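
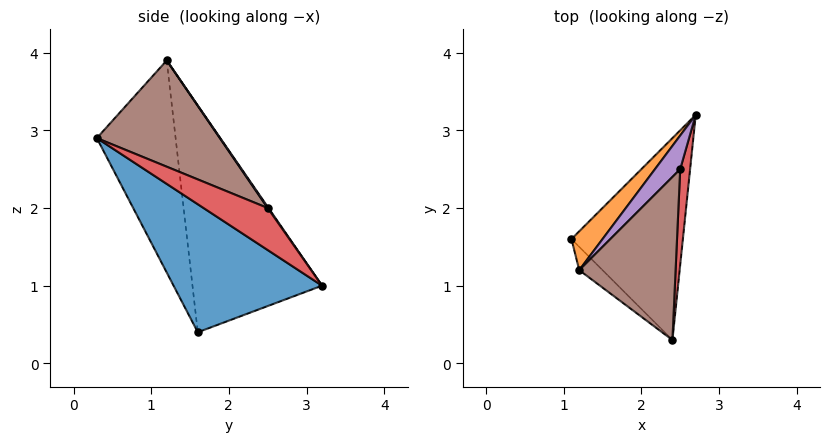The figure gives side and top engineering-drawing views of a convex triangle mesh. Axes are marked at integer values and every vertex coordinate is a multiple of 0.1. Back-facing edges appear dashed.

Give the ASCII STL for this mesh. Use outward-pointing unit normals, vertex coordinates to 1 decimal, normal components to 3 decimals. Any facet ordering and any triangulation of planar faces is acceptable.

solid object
 facet normal 0.672 -0.453 -0.585
  outer loop
   vertex 2.4 0.3 2.9
   vertex 1.1 1.6 0.4
   vertex 2.7 3.2 1.0
  endloop
 endfacet
 facet normal -0.722 0.685 0.099
  outer loop
   vertex 1.2 1.2 3.9
   vertex 2.7 3.2 1.0
   vertex 1.1 1.6 0.4
  endloop
 endfacet
 facet normal -0.635 -0.769 -0.070
  outer loop
   vertex 1.2 1.2 3.9
   vertex 1.1 1.6 0.4
   vertex 2.4 0.3 2.9
  endloop
 endfacet
 facet normal 0.972 0.050 0.229
  outer loop
   vertex 2.5 2.5 2.0
   vertex 2.4 0.3 2.9
   vertex 2.7 3.2 1.0
  endloop
 endfacet
 facet normal 0.027 0.816 0.577
  outer loop
   vertex 2.5 2.5 2.0
   vertex 2.7 3.2 1.0
   vertex 1.2 1.2 3.9
  endloop
 endfacet
 facet normal 0.720 0.234 0.653
  outer loop
   vertex 2.5 2.5 2.0
   vertex 1.2 1.2 3.9
   vertex 2.4 0.3 2.9
  endloop
 endfacet
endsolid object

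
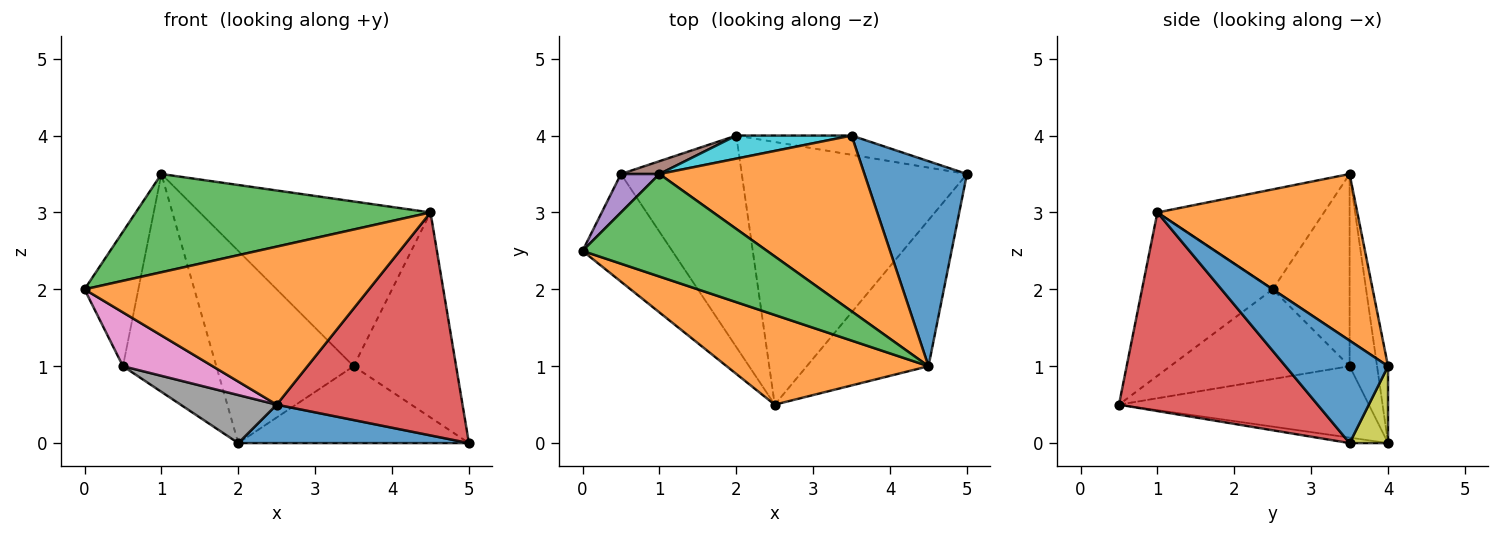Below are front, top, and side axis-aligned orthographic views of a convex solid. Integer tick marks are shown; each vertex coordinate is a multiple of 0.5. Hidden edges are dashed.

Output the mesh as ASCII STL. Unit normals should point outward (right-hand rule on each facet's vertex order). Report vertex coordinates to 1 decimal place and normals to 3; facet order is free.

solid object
 facet normal -0.024 -0.145 -0.989
  outer loop
   vertex 2.0 4.0 0.0
   vertex 5.0 3.5 0.0
   vertex 2.5 0.5 0.5
  endloop
 endfacet
 facet normal -0.371 -0.808 0.458
  outer loop
   vertex 4.5 1.0 3.0
   vertex 0.0 2.5 2.0
   vertex 2.5 0.5 0.5
  endloop
 endfacet
 facet normal -0.364 -0.644 0.672
  outer loop
   vertex 4.5 1.0 3.0
   vertex 1.0 3.5 3.5
   vertex 0.0 2.5 2.0
  endloop
 endfacet
 facet normal 0.667 -0.624 -0.409
  outer loop
   vertex 4.5 1.0 3.0
   vertex 2.5 0.5 0.5
   vertex 5.0 3.5 0.0
  endloop
 endfacet
 facet normal -0.808 0.566 0.162
  outer loop
   vertex 0.5 3.5 1.0
   vertex 0.0 2.5 2.0
   vertex 1.0 3.5 3.5
  endloop
 endfacet
 facet normal -0.282 0.958 0.056
  outer loop
   vertex 0.5 3.5 1.0
   vertex 1.0 3.5 3.5
   vertex 2.0 4.0 0.0
  endloop
 endfacet
 facet normal -0.667 -0.333 -0.667
  outer loop
   vertex 0.5 3.5 1.0
   vertex 2.5 0.5 0.5
   vertex 0.0 2.5 2.0
  endloop
 endfacet
 facet normal -0.499 -0.192 -0.845
  outer loop
   vertex 0.5 3.5 1.0
   vertex 2.0 4.0 0.0
   vertex 2.5 0.5 0.5
  endloop
 endfacet
 facet normal 0.160 0.958 -0.239
  outer loop
   vertex 3.5 4.0 1.0
   vertex 5.0 3.5 0.0
   vertex 2.0 4.0 0.0
  endloop
 endfacet
 facet normal -0.079 0.990 0.119
  outer loop
   vertex 3.5 4.0 1.0
   vertex 2.0 4.0 0.0
   vertex 1.0 3.5 3.5
  endloop
 endfacet
 facet normal 0.577 0.577 0.577
  outer loop
   vertex 3.5 4.0 1.0
   vertex 4.5 1.0 3.0
   vertex 5.0 3.5 0.0
  endloop
 endfacet
 facet normal 0.510 0.588 0.628
  outer loop
   vertex 3.5 4.0 1.0
   vertex 1.0 3.5 3.5
   vertex 4.5 1.0 3.0
  endloop
 endfacet
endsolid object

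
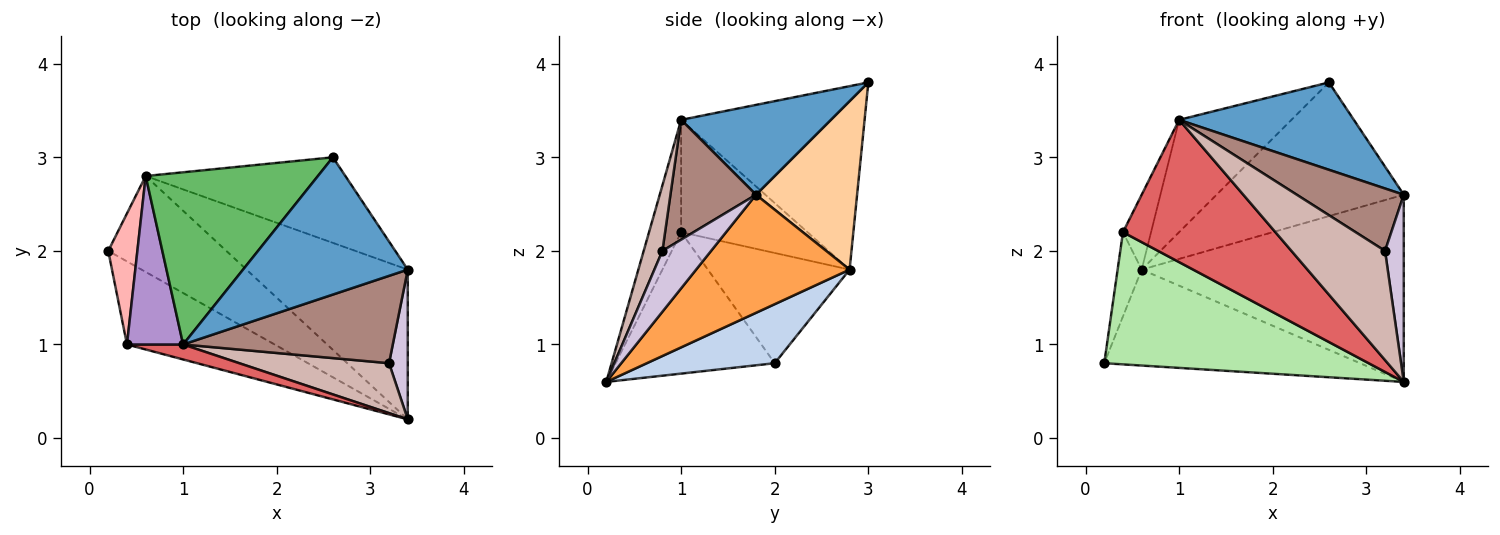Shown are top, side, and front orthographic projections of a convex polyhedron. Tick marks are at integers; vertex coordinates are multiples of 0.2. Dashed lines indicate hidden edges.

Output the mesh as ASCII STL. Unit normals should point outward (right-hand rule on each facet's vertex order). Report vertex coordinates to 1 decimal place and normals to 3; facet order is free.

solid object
 facet normal 0.418 -0.488 0.766
  outer loop
   vertex 1.0 1.0 3.4
   vertex 3.4 1.8 2.6
   vertex 2.6 3.0 3.8
  endloop
 endfacet
 facet normal 0.333 0.667 -0.667
  outer loop
   vertex 0.6 2.8 1.8
   vertex 3.4 0.2 0.6
   vertex 0.2 2.0 0.8
  endloop
 endfacet
 facet normal 0.416 0.710 -0.568
  outer loop
   vertex 0.6 2.8 1.8
   vertex 3.4 1.8 2.6
   vertex 3.4 0.2 0.6
  endloop
 endfacet
 facet normal 0.414 0.767 -0.491
  outer loop
   vertex 0.6 2.8 1.8
   vertex 2.6 3.0 3.8
   vertex 3.4 1.8 2.6
  endloop
 endfacet
 facet normal -0.666 0.408 0.625
  outer loop
   vertex 0.6 2.8 1.8
   vertex 1.0 1.0 3.4
   vertex 2.6 3.0 3.8
  endloop
 endfacet
 facet normal -0.454 -0.754 -0.474
  outer loop
   vertex 0.4 1.0 2.2
   vertex 0.2 2.0 0.8
   vertex 3.4 0.2 0.6
  endloop
 endfacet
 facet normal -0.205 -0.973 0.102
  outer loop
   vertex 0.4 1.0 2.2
   vertex 3.4 0.2 0.6
   vertex 1.0 1.0 3.4
  endloop
 endfacet
 facet normal -0.954 0.162 0.252
  outer loop
   vertex 0.4 1.0 2.2
   vertex 0.6 2.8 1.8
   vertex 0.2 2.0 0.8
  endloop
 endfacet
 facet normal -0.877 0.195 0.439
  outer loop
   vertex 0.4 1.0 2.2
   vertex 1.0 1.0 3.4
   vertex 0.6 2.8 1.8
  endloop
 endfacet
 facet normal 0.897 -0.345 0.276
  outer loop
   vertex 3.2 0.8 2.0
   vertex 3.4 0.2 0.6
   vertex 3.4 1.8 2.6
  endloop
 endfacet
 facet normal 0.422 -0.527 0.738
  outer loop
   vertex 3.2 0.8 2.0
   vertex 3.4 1.8 2.6
   vertex 1.0 1.0 3.4
  endloop
 endfacet
 facet normal 0.179 -0.895 0.409
  outer loop
   vertex 3.2 0.8 2.0
   vertex 1.0 1.0 3.4
   vertex 3.4 0.2 0.6
  endloop
 endfacet
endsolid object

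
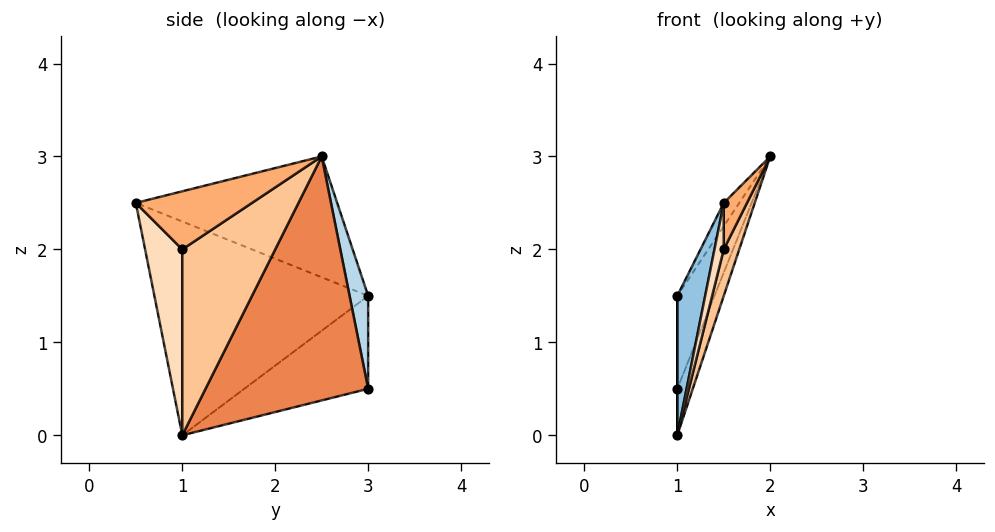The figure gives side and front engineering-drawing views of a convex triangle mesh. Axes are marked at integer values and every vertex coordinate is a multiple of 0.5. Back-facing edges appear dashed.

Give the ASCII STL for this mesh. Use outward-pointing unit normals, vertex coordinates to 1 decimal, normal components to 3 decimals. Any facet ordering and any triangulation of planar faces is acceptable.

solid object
 facet normal -0.821 0.063 0.568
  outer loop
   vertex 1.5 0.5 2.5
   vertex 2.0 2.5 3.0
   vertex 1.0 3.0 1.5
  endloop
 endfacet
 facet normal -0.977 -0.127 0.170
  outer loop
   vertex 1.0 1.0 0.0
   vertex 1.5 0.5 2.5
   vertex 1.0 3.0 1.5
  endloop
 endfacet
 facet normal 0.447 0.894 0.000
  outer loop
   vertex 1.0 3.0 0.5
   vertex 1.0 3.0 1.5
   vertex 2.0 2.5 3.0
  endloop
 endfacet
 facet normal -1.000 0.000 0.000
  outer loop
   vertex 1.0 3.0 0.5
   vertex 1.0 1.0 0.0
   vertex 1.0 3.0 1.5
  endloop
 endfacet
 facet normal 0.931 0.089 -0.355
  outer loop
   vertex 1.0 3.0 0.5
   vertex 2.0 2.5 3.0
   vertex 1.0 1.0 0.0
  endloop
 endfacet
 facet normal 0.962 -0.192 -0.192
  outer loop
   vertex 1.5 1.0 2.0
   vertex 2.0 2.5 3.0
   vertex 1.5 0.5 2.5
  endloop
 endfacet
 facet normal 0.958 -0.160 -0.239
  outer loop
   vertex 1.5 1.0 2.0
   vertex 1.0 1.0 0.0
   vertex 2.0 2.5 3.0
  endloop
 endfacet
 facet normal 0.943 -0.236 -0.236
  outer loop
   vertex 1.5 1.0 2.0
   vertex 1.5 0.5 2.5
   vertex 1.0 1.0 0.0
  endloop
 endfacet
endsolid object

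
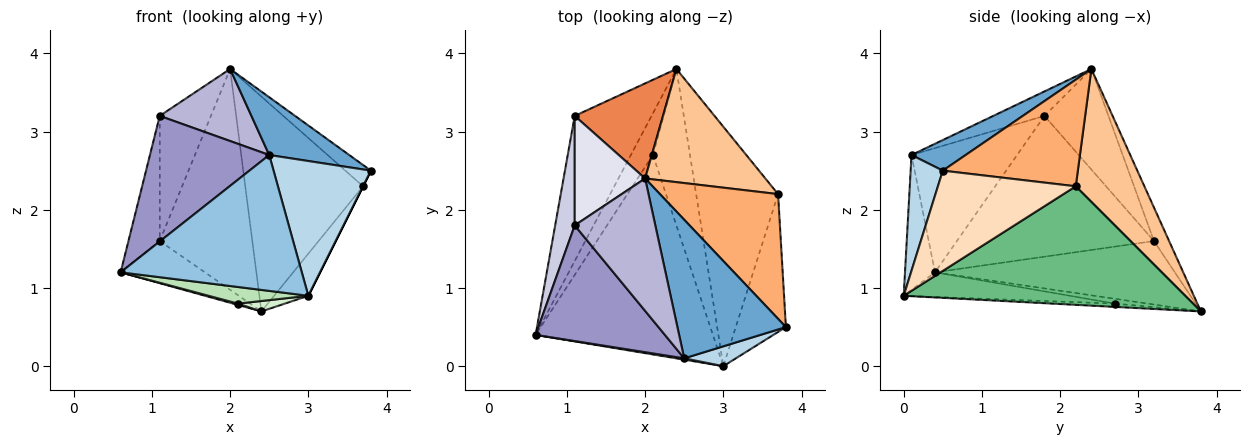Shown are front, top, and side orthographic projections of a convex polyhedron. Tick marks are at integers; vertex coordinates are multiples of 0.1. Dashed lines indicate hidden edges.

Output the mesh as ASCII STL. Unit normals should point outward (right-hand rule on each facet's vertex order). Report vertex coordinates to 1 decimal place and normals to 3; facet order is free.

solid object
 facet normal 0.252 -0.372 0.893
  outer loop
   vertex 2.5 0.1 2.7
   vertex 3.8 0.5 2.5
   vertex 2.0 2.4 3.8
  endloop
 endfacet
 facet normal -0.163 -0.987 0.009
  outer loop
   vertex 2.5 0.1 2.7
   vertex 0.6 0.4 1.2
   vertex 3.0 0.0 0.9
  endloop
 endfacet
 facet normal 0.311 -0.940 0.139
  outer loop
   vertex 2.5 0.1 2.7
   vertex 3.0 0.0 0.9
   vertex 3.8 0.5 2.5
  endloop
 endfacet
 facet normal -0.622 0.218 -0.752
  outer loop
   vertex 1.1 3.2 1.6
   vertex 2.4 3.8 0.7
   vertex 0.6 0.4 1.2
  endloop
 endfacet
 facet normal -0.148 0.908 0.391
  outer loop
   vertex 1.1 3.2 1.6
   vertex 2.0 2.4 3.8
   vertex 2.4 3.8 0.7
  endloop
 endfacet
 facet normal 0.665 0.126 0.737
  outer loop
   vertex 3.7 2.2 2.3
   vertex 2.0 2.4 3.8
   vertex 3.8 0.5 2.5
  endloop
 endfacet
 facet normal 0.458 0.786 0.414
  outer loop
   vertex 3.7 2.2 2.3
   vertex 2.4 3.8 0.7
   vertex 2.0 2.4 3.8
  endloop
 endfacet
 facet normal 0.894 0.000 -0.447
  outer loop
   vertex 3.7 2.2 2.3
   vertex 3.8 0.5 2.5
   vertex 3.0 0.0 0.9
  endloop
 endfacet
 facet normal 0.819 0.099 -0.566
  outer loop
   vertex 3.7 2.2 2.3
   vertex 3.0 0.0 0.9
   vertex 2.4 3.8 0.7
  endloop
 endfacet
 facet normal -0.214 -0.031 -0.976
  outer loop
   vertex 2.1 2.7 0.8
   vertex 0.6 0.4 1.2
   vertex 2.4 3.8 0.7
  endloop
 endfacet
 facet normal -0.137 -0.082 -0.987
  outer loop
   vertex 2.1 2.7 0.8
   vertex 3.0 0.0 0.9
   vertex 0.6 0.4 1.2
  endloop
 endfacet
 facet normal -0.088 -0.066 -0.994
  outer loop
   vertex 2.1 2.7 0.8
   vertex 2.4 3.8 0.7
   vertex 3.0 0.0 0.9
  endloop
 endfacet
 facet normal -0.546 -0.616 0.568
  outer loop
   vertex 1.1 1.8 3.2
   vertex 0.6 0.4 1.2
   vertex 2.5 0.1 2.7
  endloop
 endfacet
 facet normal -0.258 -0.462 0.849
  outer loop
   vertex 1.1 1.8 3.2
   vertex 2.5 0.1 2.7
   vertex 2.0 2.4 3.8
  endloop
 endfacet
 facet normal -0.978 0.155 0.136
  outer loop
   vertex 1.1 1.8 3.2
   vertex 1.1 3.2 1.6
   vertex 0.6 0.4 1.2
  endloop
 endfacet
 facet normal -0.685 0.548 0.480
  outer loop
   vertex 1.1 1.8 3.2
   vertex 2.0 2.4 3.8
   vertex 1.1 3.2 1.6
  endloop
 endfacet
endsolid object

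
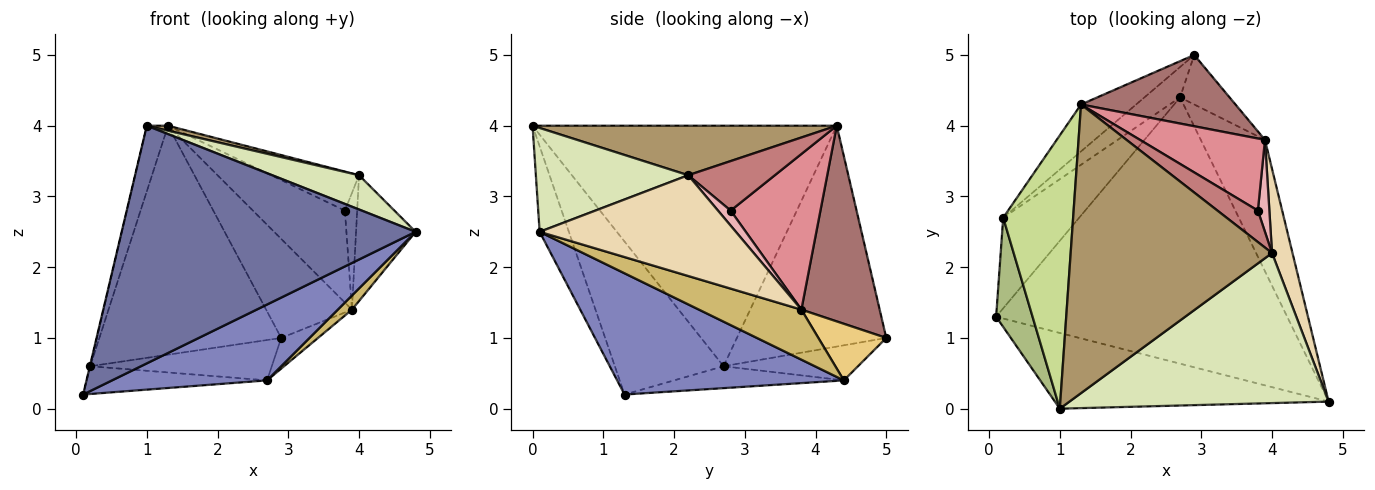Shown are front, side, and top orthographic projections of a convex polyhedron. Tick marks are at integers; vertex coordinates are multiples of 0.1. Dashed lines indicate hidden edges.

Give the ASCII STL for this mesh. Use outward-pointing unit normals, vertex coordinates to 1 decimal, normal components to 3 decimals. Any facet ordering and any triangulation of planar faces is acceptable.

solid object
 facet normal -0.094 -0.949 -0.302
  outer loop
   vertex 1.0 0.0 4.0
   vertex 0.1 1.3 0.2
   vertex 4.8 0.1 2.5
  endloop
 endfacet
 facet normal 0.372 -0.254 -0.893
  outer loop
   vertex 2.7 4.4 0.4
   vertex 4.8 0.1 2.5
   vertex 0.1 1.3 0.2
  endloop
 endfacet
 facet normal -0.627 0.763 -0.156
  outer loop
   vertex 0.2 2.7 0.6
   vertex 1.3 4.3 4.0
   vertex 2.9 5.0 1.0
  endloop
 endfacet
 facet normal -0.266 0.282 -0.922
  outer loop
   vertex 0.2 2.7 0.6
   vertex 2.7 4.4 0.4
   vertex 0.1 1.3 0.2
  endloop
 endfacet
 facet normal -0.509 0.688 -0.518
  outer loop
   vertex 0.2 2.7 0.6
   vertex 2.9 5.0 1.0
   vertex 2.7 4.4 0.4
  endloop
 endfacet
 facet normal -0.973 0.003 0.232
  outer loop
   vertex 0.2 2.7 0.6
   vertex 0.1 1.3 0.2
   vertex 1.0 0.0 4.0
  endloop
 endfacet
 facet normal -0.958 0.067 0.279
  outer loop
   vertex 0.2 2.7 0.6
   vertex 1.0 0.0 4.0
   vertex 1.3 4.3 4.0
  endloop
 endfacet
 facet normal 0.364 -0.207 0.908
  outer loop
   vertex 4.0 2.2 3.3
   vertex 1.0 0.0 4.0
   vertex 4.8 0.1 2.5
  endloop
 endfacet
 facet normal 0.239 -0.017 0.971
  outer loop
   vertex 4.0 2.2 3.3
   vertex 1.3 4.3 4.0
   vertex 1.0 0.0 4.0
  endloop
 endfacet
 facet normal 0.613 -0.085 -0.786
  outer loop
   vertex 3.9 3.8 1.4
   vertex 4.8 0.1 2.5
   vertex 2.7 4.4 0.4
  endloop
 endfacet
 facet normal 0.697 0.377 -0.610
  outer loop
   vertex 3.9 3.8 1.4
   vertex 2.7 4.4 0.4
   vertex 2.9 5.0 1.0
  endloop
 endfacet
 facet normal 0.939 0.285 0.191
  outer loop
   vertex 3.9 3.8 1.4
   vertex 4.0 2.2 3.3
   vertex 4.8 0.1 2.5
  endloop
 endfacet
 facet normal 0.595 0.652 0.470
  outer loop
   vertex 3.9 3.8 1.4
   vertex 2.9 5.0 1.0
   vertex 1.3 4.3 4.0
  endloop
 endfacet
 facet normal 0.609 0.618 0.497
  outer loop
   vertex 3.8 2.8 2.8
   vertex 1.3 4.3 4.0
   vertex 4.0 2.2 3.3
  endloop
 endfacet
 facet normal 0.609 0.624 0.489
  outer loop
   vertex 3.8 2.8 2.8
   vertex 3.9 3.8 1.4
   vertex 1.3 4.3 4.0
  endloop
 endfacet
 facet normal 0.629 0.611 0.481
  outer loop
   vertex 3.8 2.8 2.8
   vertex 4.0 2.2 3.3
   vertex 3.9 3.8 1.4
  endloop
 endfacet
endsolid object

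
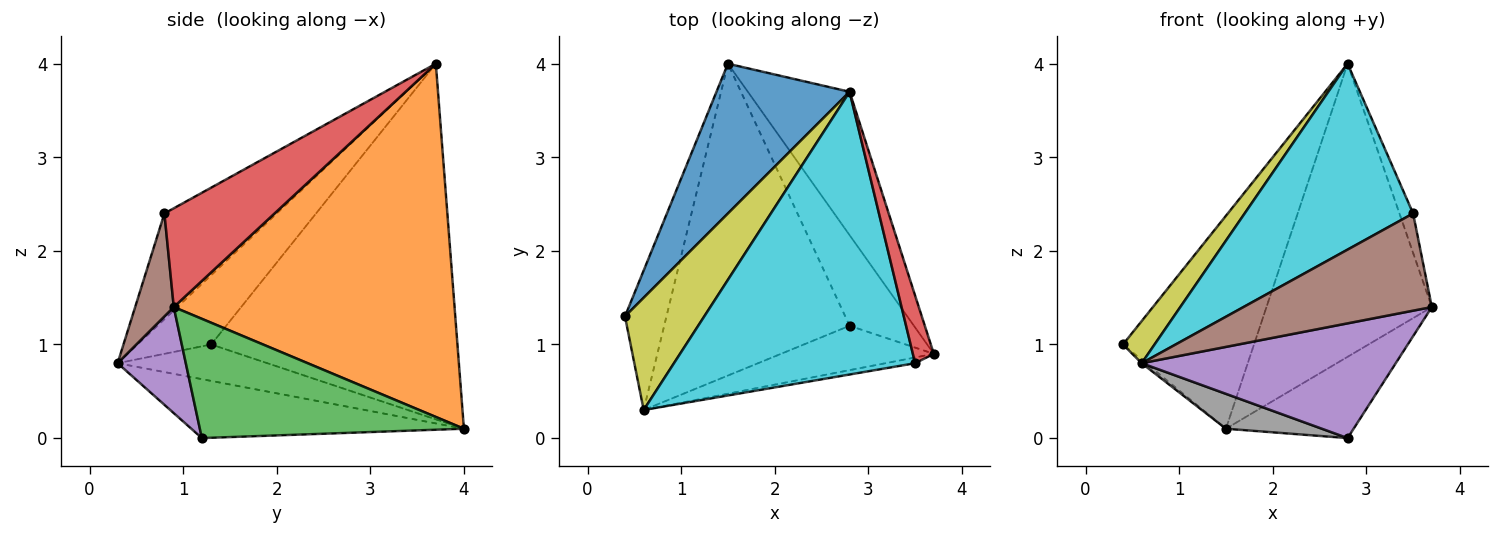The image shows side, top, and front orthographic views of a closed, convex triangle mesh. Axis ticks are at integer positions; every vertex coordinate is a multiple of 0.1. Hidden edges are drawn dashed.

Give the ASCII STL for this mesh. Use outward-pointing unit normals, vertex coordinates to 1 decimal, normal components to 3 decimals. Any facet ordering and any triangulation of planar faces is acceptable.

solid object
 facet normal -0.838 0.446 0.314
  outer loop
   vertex 2.8 3.7 4.0
   vertex 1.5 4.0 0.1
   vertex 0.4 1.3 1.0
  endloop
 endfacet
 facet normal 0.836 0.492 -0.241
  outer loop
   vertex 2.8 3.7 4.0
   vertex 3.7 0.9 1.4
   vertex 1.5 4.0 0.1
  endloop
 endfacet
 facet normal 0.810 0.392 -0.437
  outer loop
   vertex 2.8 1.2 0.0
   vertex 1.5 4.0 0.1
   vertex 3.7 0.9 1.4
  endloop
 endfacet
 facet normal 0.971 0.121 0.206
  outer loop
   vertex 3.5 0.8 2.4
   vertex 3.7 0.9 1.4
   vertex 2.8 3.7 4.0
  endloop
 endfacet
 facet normal 0.243 -0.905 -0.350
  outer loop
   vertex 0.6 0.3 0.8
   vertex 2.8 1.2 0.0
   vertex 3.7 0.9 1.4
  endloop
 endfacet
 facet normal 0.200 -0.978 -0.058
  outer loop
   vertex 0.6 0.3 0.8
   vertex 3.7 0.9 1.4
   vertex 3.5 0.8 2.4
  endloop
 endfacet
 facet normal -0.660 0.018 -0.751
  outer loop
   vertex 0.6 0.3 0.8
   vertex 0.4 1.3 1.0
   vertex 1.5 4.0 0.1
  endloop
 endfacet
 facet normal -0.301 -0.106 -0.948
  outer loop
   vertex 0.6 0.3 0.8
   vertex 1.5 4.0 0.1
   vertex 2.8 1.2 0.0
  endloop
 endfacet
 facet normal -0.634 -0.272 0.724
  outer loop
   vertex 0.6 0.3 0.8
   vertex 2.8 3.7 4.0
   vertex 0.4 1.3 1.0
  endloop
 endfacet
 facet normal -0.344 -0.516 0.785
  outer loop
   vertex 0.6 0.3 0.8
   vertex 3.5 0.8 2.4
   vertex 2.8 3.7 4.0
  endloop
 endfacet
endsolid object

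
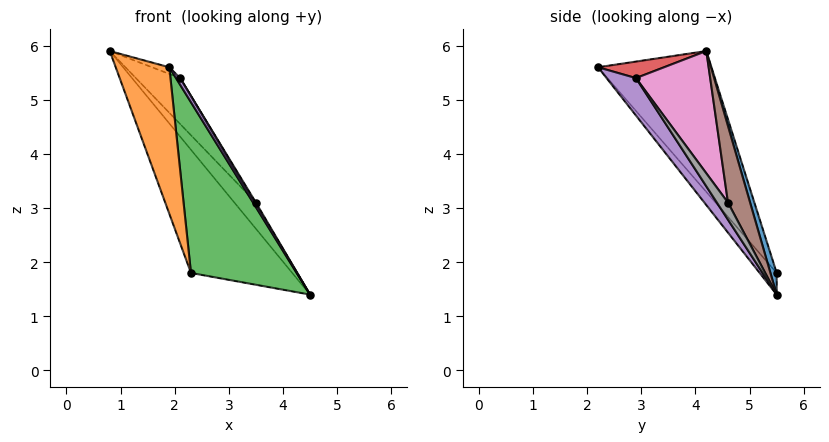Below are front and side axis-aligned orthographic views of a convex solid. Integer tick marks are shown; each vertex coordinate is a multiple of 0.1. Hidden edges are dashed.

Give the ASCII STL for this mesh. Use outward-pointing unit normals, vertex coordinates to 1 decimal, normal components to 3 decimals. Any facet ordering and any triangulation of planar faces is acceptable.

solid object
 facet normal 0.058 0.945 0.321
  outer loop
   vertex 2.3 5.5 1.8
   vertex 0.8 4.2 5.9
   vertex 4.5 5.5 1.4
  endloop
 endfacet
 facet normal -0.819 -0.387 -0.423
  outer loop
   vertex 2.3 5.5 1.8
   vertex 1.9 2.2 5.6
   vertex 0.8 4.2 5.9
  endloop
 endfacet
 facet normal -0.120 -0.743 -0.658
  outer loop
   vertex 2.3 5.5 1.8
   vertex 4.5 5.5 1.4
   vertex 1.9 2.2 5.6
  endloop
 endfacet
 facet normal 0.459 0.120 0.880
  outer loop
   vertex 2.1 2.9 5.4
   vertex 0.8 4.2 5.9
   vertex 1.9 2.2 5.6
  endloop
 endfacet
 facet normal 0.884 -0.124 0.450
  outer loop
   vertex 2.1 2.9 5.4
   vertex 1.9 2.2 5.6
   vertex 4.5 5.5 1.4
  endloop
 endfacet
 facet normal 0.562 0.547 0.620
  outer loop
   vertex 3.5 4.6 3.1
   vertex 4.5 5.5 1.4
   vertex 0.8 4.2 5.9
  endloop
 endfacet
 facet normal 0.638 0.380 0.670
  outer loop
   vertex 3.5 4.6 3.1
   vertex 0.8 4.2 5.9
   vertex 2.1 2.9 5.4
  endloop
 endfacet
 facet normal 0.878 -0.086 0.471
  outer loop
   vertex 3.5 4.6 3.1
   vertex 2.1 2.9 5.4
   vertex 4.5 5.5 1.4
  endloop
 endfacet
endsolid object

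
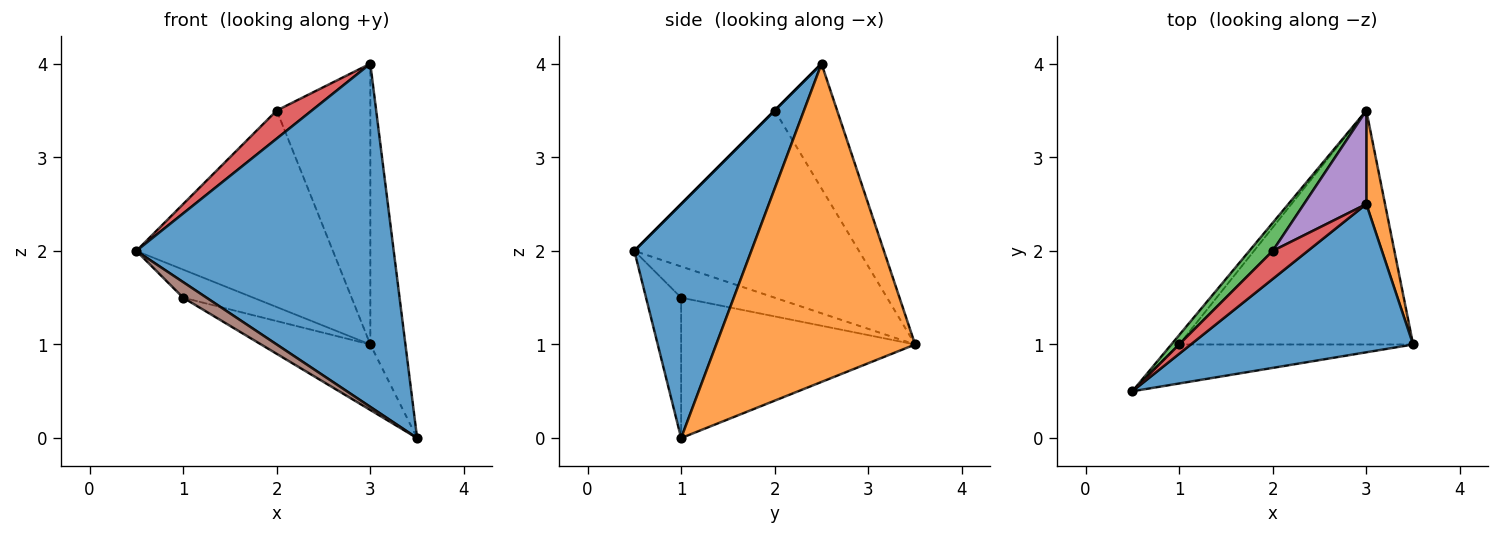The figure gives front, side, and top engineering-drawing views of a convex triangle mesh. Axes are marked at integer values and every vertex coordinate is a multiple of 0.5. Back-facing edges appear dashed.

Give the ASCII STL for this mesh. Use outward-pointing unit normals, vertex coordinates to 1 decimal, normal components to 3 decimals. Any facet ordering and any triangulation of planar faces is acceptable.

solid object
 facet normal 0.385 -0.847 0.366
  outer loop
   vertex 3.0 2.5 4.0
   vertex 0.5 0.5 2.0
   vertex 3.5 1.0 0.0
  endloop
 endfacet
 facet normal 0.983 0.173 0.058
  outer loop
   vertex 3.0 2.5 4.0
   vertex 3.5 1.0 0.0
   vertex 3.0 3.5 1.0
  endloop
 endfacet
 facet normal -0.749 0.656 0.094
  outer loop
   vertex 2.0 2.0 3.5
   vertex 3.0 3.5 1.0
   vertex 0.5 0.5 2.0
  endloop
 endfacet
 facet normal 0.000 -0.707 0.707
  outer loop
   vertex 2.0 2.0 3.5
   vertex 0.5 0.5 2.0
   vertex 3.0 2.5 4.0
  endloop
 endfacet
 facet normal -0.535 0.802 0.267
  outer loop
   vertex 2.0 2.0 3.5
   vertex 3.0 2.5 4.0
   vertex 3.0 3.5 1.0
  endloop
 endfacet
 facet normal -0.487 -0.324 -0.811
  outer loop
   vertex 1.0 1.0 1.5
   vertex 3.5 1.0 0.0
   vertex 0.5 0.5 2.0
  endloop
 endfacet
 facet normal -0.784 0.588 -0.196
  outer loop
   vertex 1.0 1.0 1.5
   vertex 0.5 0.5 2.0
   vertex 3.0 3.5 1.0
  endloop
 endfacet
 facet normal -0.500 0.233 -0.834
  outer loop
   vertex 1.0 1.0 1.5
   vertex 3.0 3.5 1.0
   vertex 3.5 1.0 0.0
  endloop
 endfacet
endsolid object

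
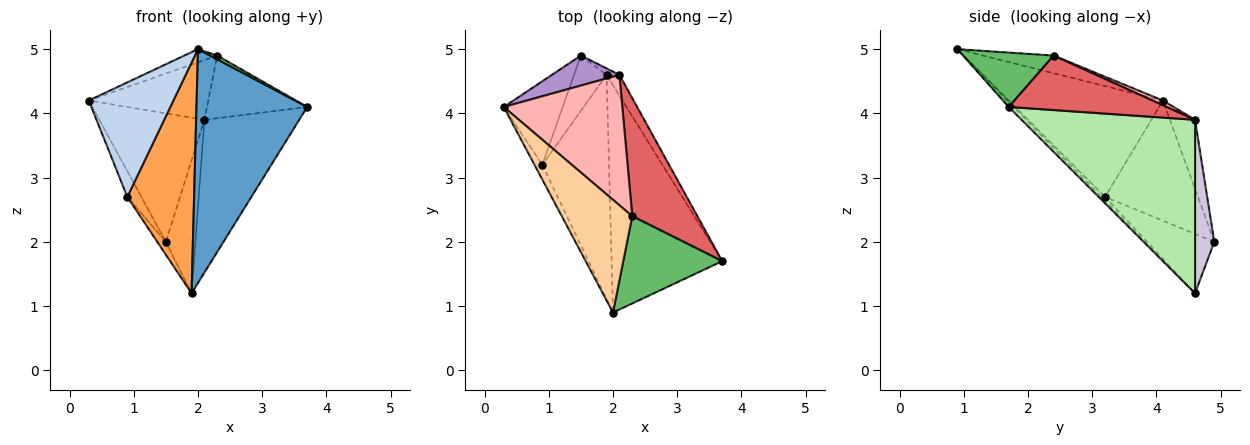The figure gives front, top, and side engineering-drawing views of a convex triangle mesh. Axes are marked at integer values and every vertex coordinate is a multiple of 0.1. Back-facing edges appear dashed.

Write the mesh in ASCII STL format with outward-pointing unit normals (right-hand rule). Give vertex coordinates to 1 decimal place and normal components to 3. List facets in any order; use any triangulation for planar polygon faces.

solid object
 facet normal -0.032 -0.717 -0.697
  outer loop
   vertex 1.9 4.6 1.2
   vertex 3.7 1.7 4.1
   vertex 2.0 0.9 5.0
  endloop
 endfacet
 facet normal -0.875 -0.480 -0.062
  outer loop
   vertex 0.9 3.2 2.7
   vertex 2.0 0.9 5.0
   vertex 0.3 4.1 4.2
  endloop
 endfacet
 facet normal -0.042 -0.716 -0.696
  outer loop
   vertex 0.9 3.2 2.7
   vertex 1.9 4.6 1.2
   vertex 2.0 0.9 5.0
  endloop
 endfacet
 facet normal -0.242 0.113 0.964
  outer loop
   vertex 2.3 2.4 4.9
   vertex 0.3 4.1 4.2
   vertex 2.0 0.9 5.0
  endloop
 endfacet
 facet normal 0.481 -0.038 0.876
  outer loop
   vertex 2.3 2.4 4.9
   vertex 2.0 0.9 5.0
   vertex 3.7 1.7 4.1
  endloop
 endfacet
 facet normal 0.876 0.479 -0.065
  outer loop
   vertex 2.1 4.6 3.9
   vertex 3.7 1.7 4.1
   vertex 1.9 4.6 1.2
  endloop
 endfacet
 facet normal 0.594 0.377 0.710
  outer loop
   vertex 2.1 4.6 3.9
   vertex 2.3 2.4 4.9
   vertex 3.7 1.7 4.1
  endloop
 endfacet
 facet normal 0.036 0.416 0.909
  outer loop
   vertex 2.1 4.6 3.9
   vertex 0.3 4.1 4.2
   vertex 2.3 2.4 4.9
  endloop
 endfacet
 facet normal -0.227 0.949 0.221
  outer loop
   vertex 1.5 4.9 2.0
   vertex 0.3 4.1 4.2
   vertex 2.1 4.6 3.9
  endloop
 endfacet
 facet normal 0.546 0.837 -0.040
  outer loop
   vertex 1.5 4.9 2.0
   vertex 2.1 4.6 3.9
   vertex 1.9 4.6 1.2
  endloop
 endfacet
 facet normal -0.890 0.134 -0.436
  outer loop
   vertex 1.5 4.9 2.0
   vertex 0.9 3.2 2.7
   vertex 0.3 4.1 4.2
  endloop
 endfacet
 facet normal -0.872 0.111 -0.477
  outer loop
   vertex 1.5 4.9 2.0
   vertex 1.9 4.6 1.2
   vertex 0.9 3.2 2.7
  endloop
 endfacet
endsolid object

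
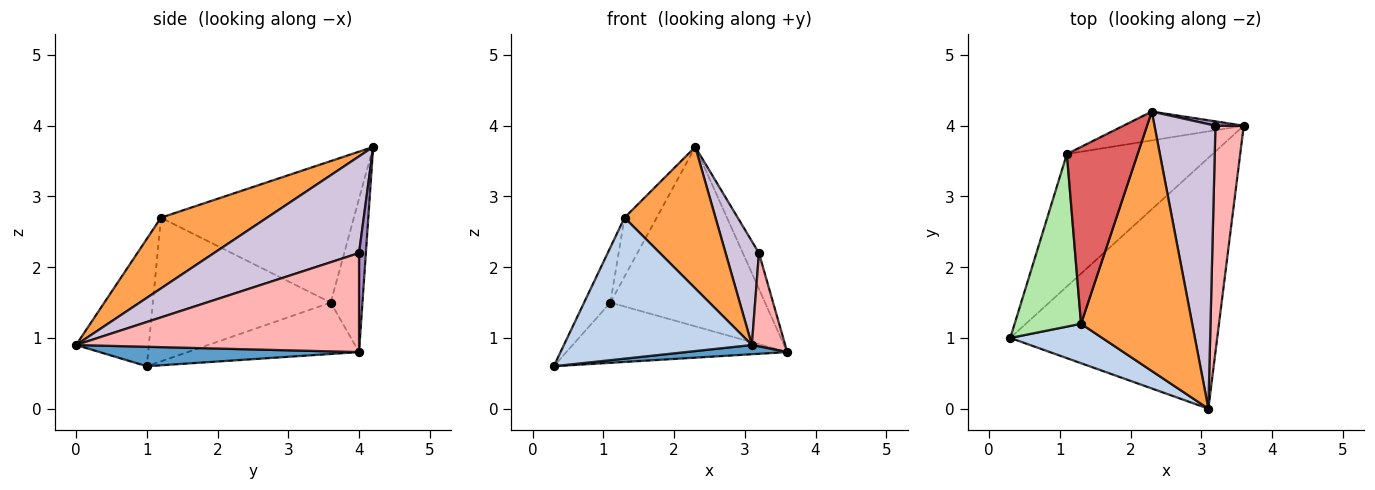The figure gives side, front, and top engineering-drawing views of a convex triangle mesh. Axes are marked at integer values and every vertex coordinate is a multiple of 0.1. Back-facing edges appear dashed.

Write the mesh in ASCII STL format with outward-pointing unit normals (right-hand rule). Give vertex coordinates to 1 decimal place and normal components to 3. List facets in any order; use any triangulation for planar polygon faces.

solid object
 facet normal 0.094 -0.037 -0.995
  outer loop
   vertex 3.1 0.0 0.9
   vertex 0.3 1.0 0.6
   vertex 3.6 4.0 0.8
  endloop
 endfacet
 facet normal -0.349 -0.902 0.252
  outer loop
   vertex 1.3 1.2 2.7
   vertex 0.3 1.0 0.6
   vertex 3.1 0.0 0.9
  endloop
 endfacet
 facet normal 0.488 -0.418 0.766
  outer loop
   vertex 1.3 1.2 2.7
   vertex 3.1 0.0 0.9
   vertex 2.3 4.2 3.7
  endloop
 endfacet
 facet normal -0.306 0.394 -0.867
  outer loop
   vertex 1.1 3.6 1.5
   vertex 3.6 4.0 0.8
   vertex 0.3 1.0 0.6
  endloop
 endfacet
 facet normal -0.198 0.968 -0.156
  outer loop
   vertex 1.1 3.6 1.5
   vertex 2.3 4.2 3.7
   vertex 3.6 4.0 0.8
  endloop
 endfacet
 facet normal -0.900 0.133 0.416
  outer loop
   vertex 1.1 3.6 1.5
   vertex 0.3 1.0 0.6
   vertex 1.3 1.2 2.7
  endloop
 endfacet
 facet normal -0.885 0.147 0.442
  outer loop
   vertex 1.1 3.6 1.5
   vertex 1.3 1.2 2.7
   vertex 2.3 4.2 3.7
  endloop
 endfacet
 facet normal 0.955 -0.113 0.273
  outer loop
   vertex 3.2 4.0 2.2
   vertex 3.1 0.0 0.9
   vertex 3.6 4.0 0.8
  endloop
 endfacet
 facet normal 0.388 0.915 0.111
  outer loop
   vertex 3.2 4.0 2.2
   vertex 3.6 4.0 0.8
   vertex 2.3 4.2 3.7
  endloop
 endfacet
 facet normal 0.830 -0.191 0.524
  outer loop
   vertex 3.2 4.0 2.2
   vertex 2.3 4.2 3.7
   vertex 3.1 0.0 0.9
  endloop
 endfacet
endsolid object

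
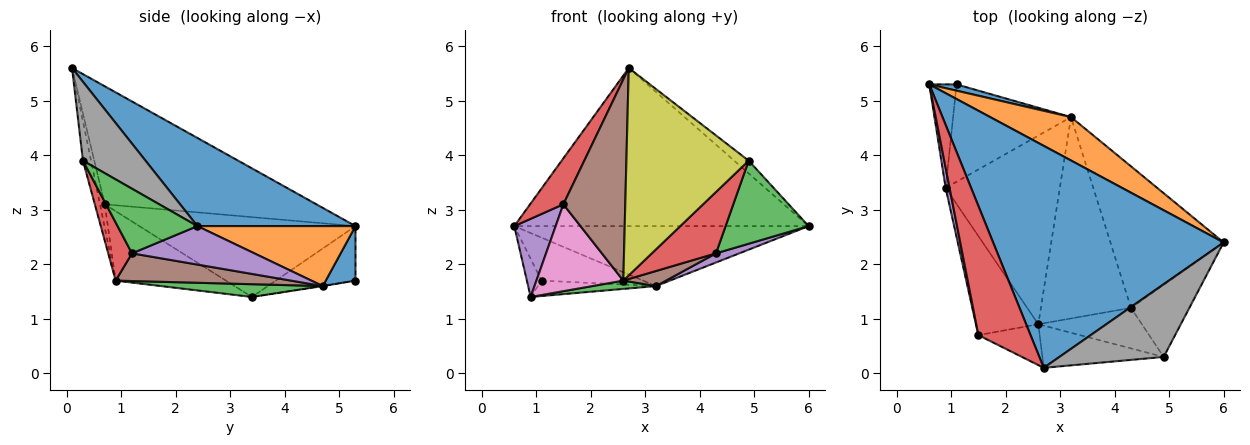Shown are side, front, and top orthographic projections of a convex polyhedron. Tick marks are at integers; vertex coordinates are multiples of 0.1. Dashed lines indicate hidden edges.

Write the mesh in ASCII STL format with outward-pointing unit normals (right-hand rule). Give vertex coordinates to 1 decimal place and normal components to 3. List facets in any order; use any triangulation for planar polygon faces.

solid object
 facet normal 0.297 0.554 0.778
  outer loop
   vertex 2.7 0.1 5.6
   vertex 6.0 2.4 2.7
   vertex 0.6 5.3 2.7
  endloop
 endfacet
 facet normal 0.399 0.743 0.538
  outer loop
   vertex 3.2 4.7 1.6
   vertex 0.6 5.3 2.7
   vertex 6.0 2.4 2.7
  endloop
 endfacet
 facet normal 0.111 -0.044 -0.993
  outer loop
   vertex 3.2 4.7 1.6
   vertex 2.6 0.9 1.7
   vertex 0.9 3.4 1.4
  endloop
 endfacet
 facet normal -0.905 -0.142 0.400
  outer loop
   vertex 1.5 0.7 3.1
   vertex 2.7 0.1 5.6
   vertex 0.6 5.3 2.7
  endloop
 endfacet
 facet normal -0.981 -0.188 0.048
  outer loop
   vertex 1.5 0.7 3.1
   vertex 0.6 5.3 2.7
   vertex 0.9 3.4 1.4
  endloop
 endfacet
 facet normal -0.075 -0.977 -0.199
  outer loop
   vertex 1.5 0.7 3.1
   vertex 2.6 0.9 1.7
   vertex 2.7 0.1 5.6
  endloop
 endfacet
 facet normal -0.642 -0.506 -0.577
  outer loop
   vertex 1.5 0.7 3.1
   vertex 0.9 3.4 1.4
   vertex 2.6 0.9 1.7
  endloop
 endfacet
 facet normal 0.598 0.138 0.790
  outer loop
   vertex 4.9 0.3 3.9
   vertex 6.0 2.4 2.7
   vertex 2.7 0.1 5.6
  endloop
 endfacet
 facet normal -0.065 -0.978 -0.199
  outer loop
   vertex 4.9 0.3 3.9
   vertex 2.7 0.1 5.6
   vertex 2.6 0.9 1.7
  endloop
 endfacet
 facet normal -0.883 0.163 -0.441
  outer loop
   vertex 1.1 5.3 1.7
   vertex 0.9 3.4 1.4
   vertex 0.6 5.3 2.7
  endloop
 endfacet
 facet normal 0.278 0.950 0.139
  outer loop
   vertex 1.1 5.3 1.7
   vertex 0.6 5.3 2.7
   vertex 3.2 4.7 1.6
  endloop
 endfacet
 facet normal -0.002 0.156 -0.988
  outer loop
   vertex 1.1 5.3 1.7
   vertex 3.2 4.7 1.6
   vertex 0.9 3.4 1.4
  endloop
 endfacet
 facet normal 0.587 -0.611 -0.531
  outer loop
   vertex 4.3 1.2 2.2
   vertex 6.0 2.4 2.7
   vertex 4.9 0.3 3.9
  endloop
 endfacet
 facet normal 0.296 -0.797 -0.526
  outer loop
   vertex 4.3 1.2 2.2
   vertex 4.9 0.3 3.9
   vertex 2.6 0.9 1.7
  endloop
 endfacet
 facet normal 0.321 -0.061 -0.945
  outer loop
   vertex 4.3 1.2 2.2
   vertex 3.2 4.7 1.6
   vertex 6.0 2.4 2.7
  endloop
 endfacet
 facet normal 0.293 -0.071 -0.953
  outer loop
   vertex 4.3 1.2 2.2
   vertex 2.6 0.9 1.7
   vertex 3.2 4.7 1.6
  endloop
 endfacet
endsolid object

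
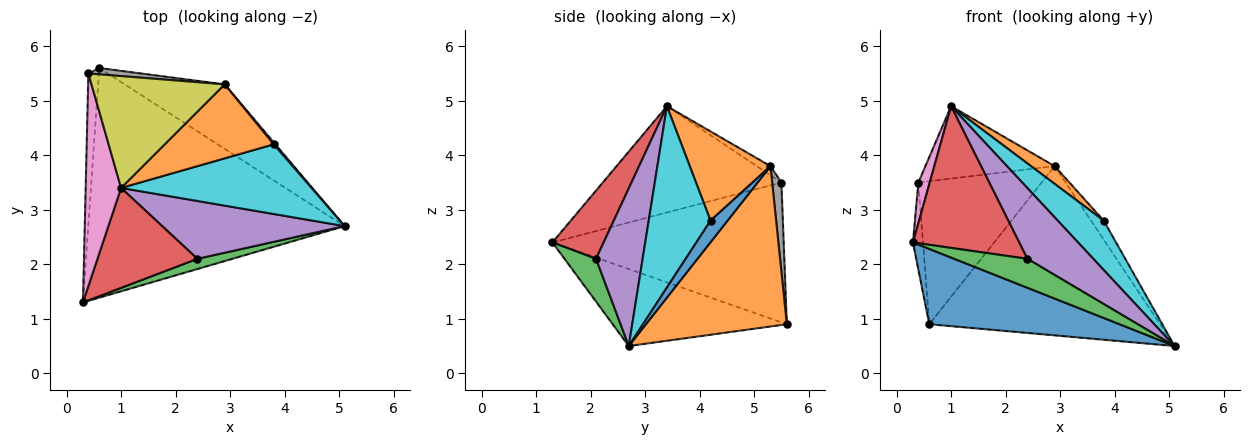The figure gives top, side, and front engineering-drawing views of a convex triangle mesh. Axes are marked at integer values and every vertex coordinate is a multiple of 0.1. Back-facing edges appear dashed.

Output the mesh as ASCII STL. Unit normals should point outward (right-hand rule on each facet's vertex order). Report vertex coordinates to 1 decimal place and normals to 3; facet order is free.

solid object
 facet normal -0.274 -0.300 -0.914
  outer loop
   vertex 0.6 5.6 0.9
   vertex 5.1 2.7 0.5
   vertex 0.3 1.3 2.4
  endloop
 endfacet
 facet normal 0.496 0.812 -0.309
  outer loop
   vertex 2.9 5.3 3.8
   vertex 5.1 2.7 0.5
   vertex 0.6 5.6 0.9
  endloop
 endfacet
 facet normal 0.377 -0.873 0.308
  outer loop
   vertex 2.4 2.1 2.1
   vertex 0.3 1.3 2.4
   vertex 5.1 2.7 0.5
  endloop
 endfacet
 facet normal 0.366 -0.760 0.536
  outer loop
   vertex 2.4 2.1 2.1
   vertex 1.0 3.4 4.9
   vertex 0.3 1.3 2.4
  endloop
 endfacet
 facet normal 0.480 -0.679 0.555
  outer loop
   vertex 2.4 2.1 2.1
   vertex 5.1 2.7 0.5
   vertex 1.0 3.4 4.9
  endloop
 endfacet
 facet normal -0.996 0.043 -0.075
  outer loop
   vertex 0.4 5.5 3.5
   vertex 0.6 5.6 0.9
   vertex 0.3 1.3 2.4
  endloop
 endfacet
 facet normal -0.947 -0.060 0.316
  outer loop
   vertex 0.4 5.5 3.5
   vertex 0.3 1.3 2.4
   vertex 1.0 3.4 4.9
  endloop
 endfacet
 facet normal 0.074 0.996 0.044
  outer loop
   vertex 0.4 5.5 3.5
   vertex 2.9 5.3 3.8
   vertex 0.6 5.6 0.9
  endloop
 endfacet
 facet normal -0.057 0.542 0.838
  outer loop
   vertex 0.4 5.5 3.5
   vertex 1.0 3.4 4.9
   vertex 2.9 5.3 3.8
  endloop
 endfacet
 facet normal 0.614 -0.456 0.644
  outer loop
   vertex 3.8 4.2 2.8
   vertex 1.0 3.4 4.9
   vertex 5.1 2.7 0.5
  endloop
 endfacet
 facet normal 0.799 0.598 0.062
  outer loop
   vertex 3.8 4.2 2.8
   vertex 5.1 2.7 0.5
   vertex 2.9 5.3 3.8
  endloop
 endfacet
 facet normal 0.623 -0.182 0.761
  outer loop
   vertex 3.8 4.2 2.8
   vertex 2.9 5.3 3.8
   vertex 1.0 3.4 4.9
  endloop
 endfacet
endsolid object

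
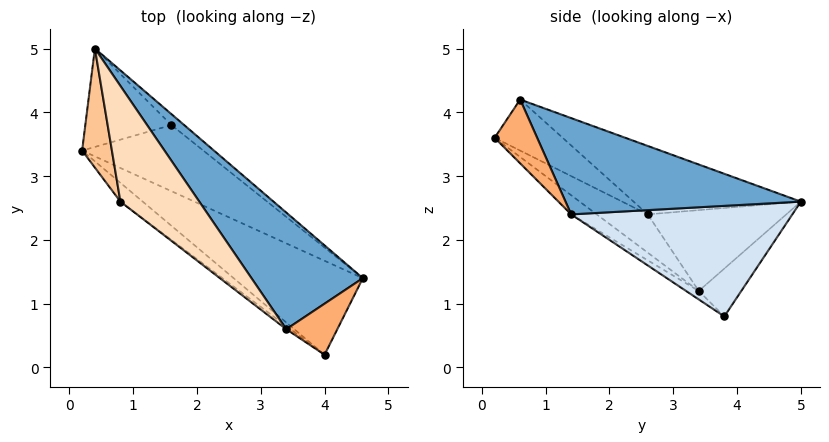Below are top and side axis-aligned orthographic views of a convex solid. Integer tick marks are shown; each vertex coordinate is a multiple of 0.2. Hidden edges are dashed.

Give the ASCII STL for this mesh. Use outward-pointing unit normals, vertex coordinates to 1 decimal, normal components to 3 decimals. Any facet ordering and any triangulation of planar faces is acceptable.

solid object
 facet normal 0.531 0.585 0.614
  outer loop
   vertex 3.4 0.6 4.2
   vertex 4.6 1.4 2.4
   vertex 0.4 5.0 2.6
  endloop
 endfacet
 facet normal -0.056 -0.601 -0.797
  outer loop
   vertex 1.6 3.8 0.8
   vertex 4.6 1.4 2.4
   vertex 0.2 3.4 1.2
  endloop
 endfacet
 facet normal -0.375 0.637 -0.674
  outer loop
   vertex 1.6 3.8 0.8
   vertex 0.2 3.4 1.2
   vertex 0.4 5.0 2.6
  endloop
 endfacet
 facet normal 0.647 0.759 -0.075
  outer loop
   vertex 1.6 3.8 0.8
   vertex 0.4 5.0 2.6
   vertex 4.6 1.4 2.4
  endloop
 endfacet
 facet normal -0.108 -0.675 -0.729
  outer loop
   vertex 4.0 0.2 3.6
   vertex 0.2 3.4 1.2
   vertex 4.6 1.4 2.4
  endloop
 endfacet
 facet normal 0.760 0.228 0.608
  outer loop
   vertex 4.0 0.2 3.6
   vertex 4.6 1.4 2.4
   vertex 3.4 0.6 4.2
  endloop
 endfacet
 facet normal -0.923 -0.182 0.340
  outer loop
   vertex 0.8 2.6 2.4
   vertex 0.4 5.0 2.6
   vertex 0.2 3.4 1.2
  endloop
 endfacet
 facet normal -0.646 -0.170 0.744
  outer loop
   vertex 0.8 2.6 2.4
   vertex 3.4 0.6 4.2
   vertex 0.4 5.0 2.6
  endloop
 endfacet
 facet normal -0.501 -0.814 -0.292
  outer loop
   vertex 0.8 2.6 2.4
   vertex 0.2 3.4 1.2
   vertex 4.0 0.2 3.6
  endloop
 endfacet
 facet normal -0.587 -0.808 -0.049
  outer loop
   vertex 0.8 2.6 2.4
   vertex 4.0 0.2 3.6
   vertex 3.4 0.6 4.2
  endloop
 endfacet
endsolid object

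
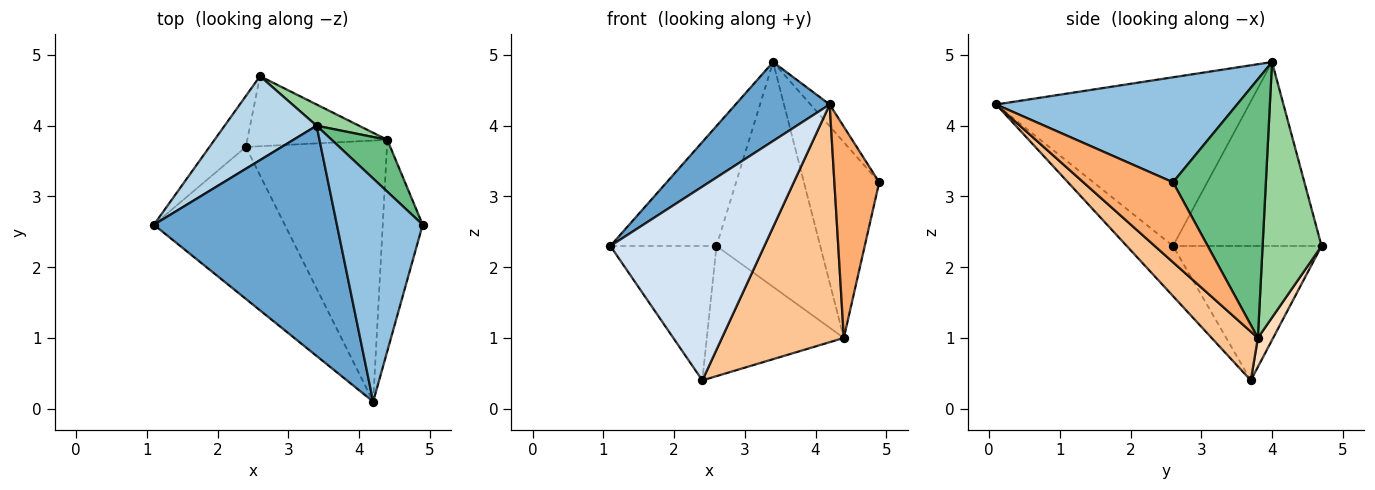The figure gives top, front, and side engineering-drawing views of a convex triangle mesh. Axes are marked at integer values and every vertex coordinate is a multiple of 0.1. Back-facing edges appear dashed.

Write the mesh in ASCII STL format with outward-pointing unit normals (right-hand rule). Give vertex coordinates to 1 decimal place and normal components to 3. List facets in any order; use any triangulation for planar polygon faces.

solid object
 facet normal -0.657 -0.244 0.713
  outer loop
   vertex 3.4 4.0 4.9
   vertex 1.1 2.6 2.3
   vertex 4.2 0.1 4.3
  endloop
 endfacet
 facet normal 0.773 0.061 0.631
  outer loop
   vertex 3.4 4.0 4.9
   vertex 4.2 0.1 4.3
   vertex 4.9 2.6 3.2
  endloop
 endfacet
 facet normal -0.754 0.538 0.377
  outer loop
   vertex 2.6 4.7 2.3
   vertex 1.1 2.6 2.3
   vertex 3.4 4.0 4.9
  endloop
 endfacet
 facet normal -0.230 -0.766 -0.601
  outer loop
   vertex 2.4 3.7 0.4
   vertex 4.2 0.1 4.3
   vertex 1.1 2.6 2.3
  endloop
 endfacet
 facet normal -0.795 0.568 -0.215
  outer loop
   vertex 2.4 3.7 0.4
   vertex 1.1 2.6 2.3
   vertex 2.6 4.7 2.3
  endloop
 endfacet
 facet normal 0.816 -0.408 -0.408
  outer loop
   vertex 4.4 3.8 1.0
   vertex 4.9 2.6 3.2
   vertex 4.2 0.1 4.3
  endloop
 endfacet
 facet normal 0.248 -0.652 -0.716
  outer loop
   vertex 4.4 3.8 1.0
   vertex 4.2 0.1 4.3
   vertex 2.4 3.7 0.4
  endloop
 endfacet
 facet normal 0.098 0.876 -0.472
  outer loop
   vertex 4.4 3.8 1.0
   vertex 2.4 3.7 0.4
   vertex 2.6 4.7 2.3
  endloop
 endfacet
 facet normal 0.766 0.621 0.165
  outer loop
   vertex 4.4 3.8 1.0
   vertex 3.4 4.0 4.9
   vertex 4.9 2.6 3.2
  endloop
 endfacet
 facet normal 0.492 0.867 0.082
  outer loop
   vertex 4.4 3.8 1.0
   vertex 2.6 4.7 2.3
   vertex 3.4 4.0 4.9
  endloop
 endfacet
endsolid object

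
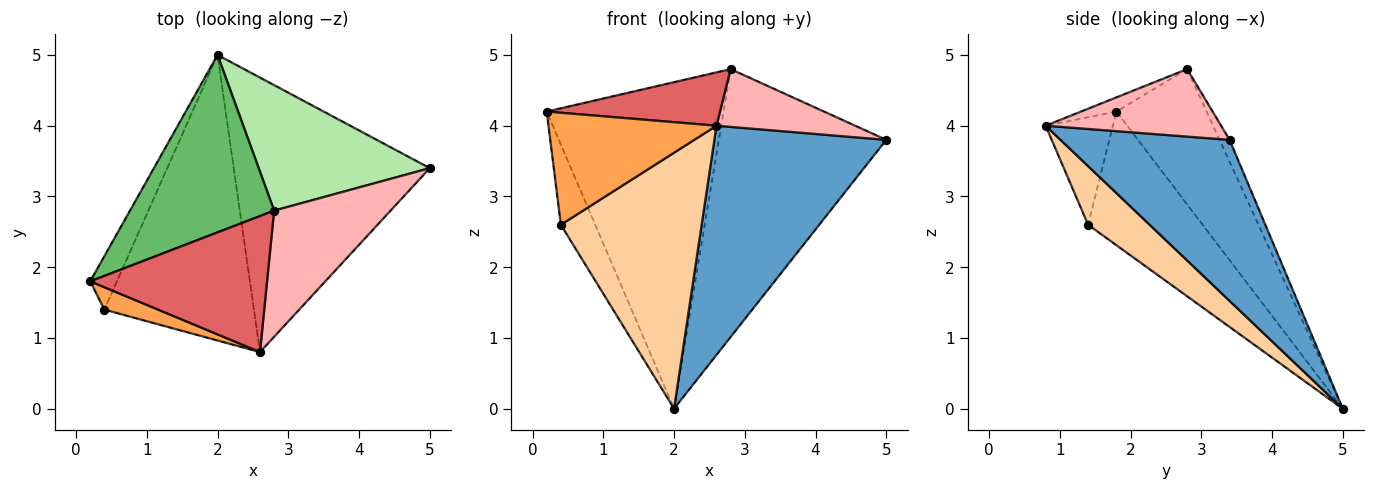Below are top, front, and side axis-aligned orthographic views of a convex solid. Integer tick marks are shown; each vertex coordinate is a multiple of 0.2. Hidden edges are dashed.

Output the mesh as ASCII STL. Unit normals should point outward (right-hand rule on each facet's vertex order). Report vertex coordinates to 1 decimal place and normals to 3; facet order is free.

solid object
 facet normal 0.533 -0.542 -0.649
  outer loop
   vertex 2.6 0.8 4.0
   vertex 2.0 5.0 0.0
   vertex 5.0 3.4 3.8
  endloop
 endfacet
 facet normal -0.941 0.282 -0.188
  outer loop
   vertex 0.4 1.4 2.6
   vertex 0.2 1.8 4.2
   vertex 2.0 5.0 0.0
  endloop
 endfacet
 facet normal -0.365 -0.913 0.183
  outer loop
   vertex 0.4 1.4 2.6
   vertex 2.6 0.8 4.0
   vertex 0.2 1.8 4.2
  endloop
 endfacet
 facet normal 0.280 -0.641 -0.715
  outer loop
   vertex 0.4 1.4 2.6
   vertex 2.0 5.0 0.0
   vertex 2.6 0.8 4.0
  endloop
 endfacet
 facet normal -0.409 0.802 0.436
  outer loop
   vertex 2.8 2.8 4.8
   vertex 2.0 5.0 0.0
   vertex 0.2 1.8 4.2
  endloop
 endfacet
 facet normal -0.054 0.904 0.423
  outer loop
   vertex 2.8 2.8 4.8
   vertex 5.0 3.4 3.8
   vertex 2.0 5.0 0.0
  endloop
 endfacet
 facet normal -0.074 -0.364 0.928
  outer loop
   vertex 2.8 2.8 4.8
   vertex 0.2 1.8 4.2
   vertex 2.6 0.8 4.0
  endloop
 endfacet
 facet normal 0.466 -0.368 0.804
  outer loop
   vertex 2.8 2.8 4.8
   vertex 2.6 0.8 4.0
   vertex 5.0 3.4 3.8
  endloop
 endfacet
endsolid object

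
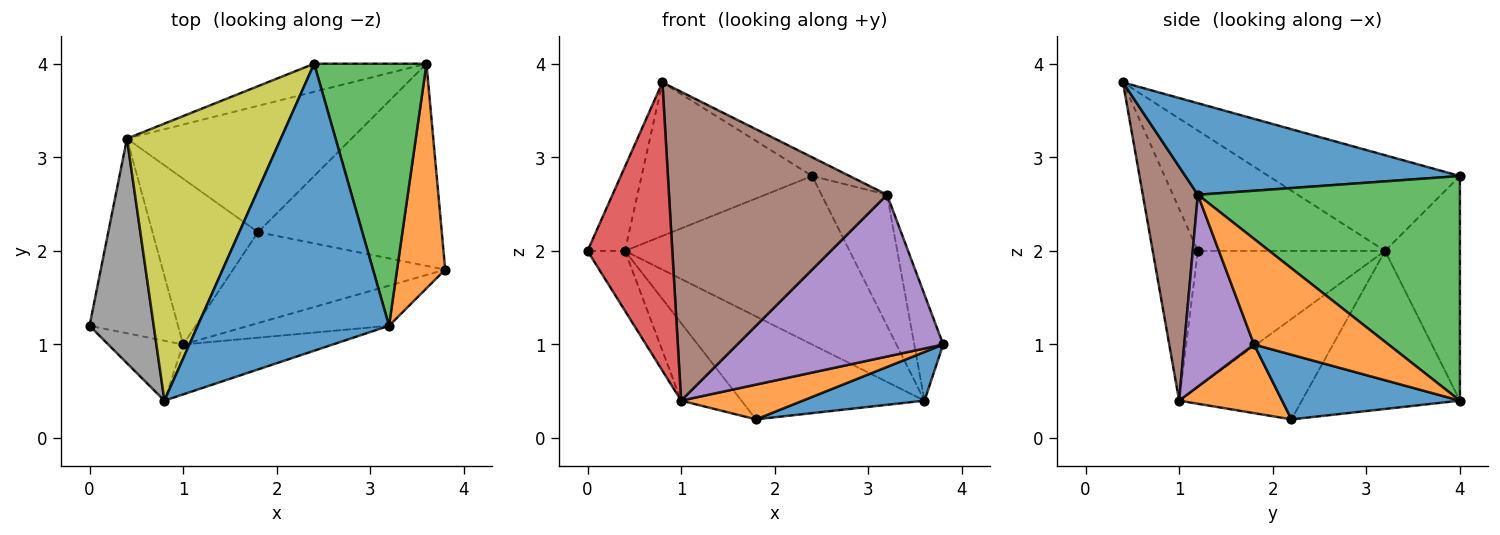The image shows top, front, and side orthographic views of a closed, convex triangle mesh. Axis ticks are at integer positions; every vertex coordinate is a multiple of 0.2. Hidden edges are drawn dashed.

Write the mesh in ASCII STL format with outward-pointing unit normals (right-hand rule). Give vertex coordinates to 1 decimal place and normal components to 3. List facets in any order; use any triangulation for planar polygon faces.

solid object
 facet normal 0.431 0.059 0.901
  outer loop
   vertex 3.2 1.2 2.6
   vertex 2.4 4.0 2.8
   vertex 0.8 0.4 3.8
  endloop
 endfacet
 facet normal 0.893 0.192 0.407
  outer loop
   vertex 3.2 1.2 2.6
   vertex 3.8 1.8 1.0
   vertex 3.6 4.0 0.4
  endloop
 endfacet
 facet normal 0.873 0.218 0.436
  outer loop
   vertex 3.2 1.2 2.6
   vertex 3.6 4.0 0.4
   vertex 2.4 4.0 2.8
  endloop
 endfacet
 facet normal -0.462 -0.868 -0.180
  outer loop
   vertex 1.0 1.0 0.4
   vertex 0.8 0.4 3.8
   vertex 0.0 1.2 2.0
  endloop
 endfacet
 facet normal 0.312 -0.922 -0.229
  outer loop
   vertex 1.0 1.0 0.4
   vertex 3.8 1.8 1.0
   vertex 3.2 1.2 2.6
  endloop
 endfacet
 facet normal 0.242 -0.958 -0.155
  outer loop
   vertex 1.0 1.0 0.4
   vertex 3.2 1.2 2.6
   vertex 0.8 0.4 3.8
  endloop
 endfacet
 facet normal -0.312 0.937 -0.156
  outer loop
   vertex 0.4 3.2 2.0
   vertex 2.4 4.0 2.8
   vertex 3.6 4.0 0.4
  endloop
 endfacet
 facet normal -0.869 0.174 0.463
  outer loop
   vertex 0.4 3.2 2.0
   vertex 0.0 1.2 2.0
   vertex 0.8 0.4 3.8
  endloop
 endfacet
 facet normal -0.478 0.426 0.768
  outer loop
   vertex 0.4 3.2 2.0
   vertex 0.8 0.4 3.8
   vertex 2.4 4.0 2.8
  endloop
 endfacet
 facet normal -0.827 0.165 -0.537
  outer loop
   vertex 0.4 3.2 2.0
   vertex 1.0 1.0 0.4
   vertex 0.0 1.2 2.0
  endloop
 endfacet
 facet normal 0.324 -0.221 -0.920
  outer loop
   vertex 1.8 2.2 0.2
   vertex 3.6 4.0 0.4
   vertex 3.8 1.8 1.0
  endloop
 endfacet
 facet normal 0.289 -0.342 -0.894
  outer loop
   vertex 1.8 2.2 0.2
   vertex 3.8 1.8 1.0
   vertex 1.0 1.0 0.4
  endloop
 endfacet
 facet normal -0.479 0.555 -0.681
  outer loop
   vertex 1.8 2.2 0.2
   vertex 0.4 3.2 2.0
   vertex 3.6 4.0 0.4
  endloop
 endfacet
 facet normal -0.653 0.321 -0.686
  outer loop
   vertex 1.8 2.2 0.2
   vertex 1.0 1.0 0.4
   vertex 0.4 3.2 2.0
  endloop
 endfacet
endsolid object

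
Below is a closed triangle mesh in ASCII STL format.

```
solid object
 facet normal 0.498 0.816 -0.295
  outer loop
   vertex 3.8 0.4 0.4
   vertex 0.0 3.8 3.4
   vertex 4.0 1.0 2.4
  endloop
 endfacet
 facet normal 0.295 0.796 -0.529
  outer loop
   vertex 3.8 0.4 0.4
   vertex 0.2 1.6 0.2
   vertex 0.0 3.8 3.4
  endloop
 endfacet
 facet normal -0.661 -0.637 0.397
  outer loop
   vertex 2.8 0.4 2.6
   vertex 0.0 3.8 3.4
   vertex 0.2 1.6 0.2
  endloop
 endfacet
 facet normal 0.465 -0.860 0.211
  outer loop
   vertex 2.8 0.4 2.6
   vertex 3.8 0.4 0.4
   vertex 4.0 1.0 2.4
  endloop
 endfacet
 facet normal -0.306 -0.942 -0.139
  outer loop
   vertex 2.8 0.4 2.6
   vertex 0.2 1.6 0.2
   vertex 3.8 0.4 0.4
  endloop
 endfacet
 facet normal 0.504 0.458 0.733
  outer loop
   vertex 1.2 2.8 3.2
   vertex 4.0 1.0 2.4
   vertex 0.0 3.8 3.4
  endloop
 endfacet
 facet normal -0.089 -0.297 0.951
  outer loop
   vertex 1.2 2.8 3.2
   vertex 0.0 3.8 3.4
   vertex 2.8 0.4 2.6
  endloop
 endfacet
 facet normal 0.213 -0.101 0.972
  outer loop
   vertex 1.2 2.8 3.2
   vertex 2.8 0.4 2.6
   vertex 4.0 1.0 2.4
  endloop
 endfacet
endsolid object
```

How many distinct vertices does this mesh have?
6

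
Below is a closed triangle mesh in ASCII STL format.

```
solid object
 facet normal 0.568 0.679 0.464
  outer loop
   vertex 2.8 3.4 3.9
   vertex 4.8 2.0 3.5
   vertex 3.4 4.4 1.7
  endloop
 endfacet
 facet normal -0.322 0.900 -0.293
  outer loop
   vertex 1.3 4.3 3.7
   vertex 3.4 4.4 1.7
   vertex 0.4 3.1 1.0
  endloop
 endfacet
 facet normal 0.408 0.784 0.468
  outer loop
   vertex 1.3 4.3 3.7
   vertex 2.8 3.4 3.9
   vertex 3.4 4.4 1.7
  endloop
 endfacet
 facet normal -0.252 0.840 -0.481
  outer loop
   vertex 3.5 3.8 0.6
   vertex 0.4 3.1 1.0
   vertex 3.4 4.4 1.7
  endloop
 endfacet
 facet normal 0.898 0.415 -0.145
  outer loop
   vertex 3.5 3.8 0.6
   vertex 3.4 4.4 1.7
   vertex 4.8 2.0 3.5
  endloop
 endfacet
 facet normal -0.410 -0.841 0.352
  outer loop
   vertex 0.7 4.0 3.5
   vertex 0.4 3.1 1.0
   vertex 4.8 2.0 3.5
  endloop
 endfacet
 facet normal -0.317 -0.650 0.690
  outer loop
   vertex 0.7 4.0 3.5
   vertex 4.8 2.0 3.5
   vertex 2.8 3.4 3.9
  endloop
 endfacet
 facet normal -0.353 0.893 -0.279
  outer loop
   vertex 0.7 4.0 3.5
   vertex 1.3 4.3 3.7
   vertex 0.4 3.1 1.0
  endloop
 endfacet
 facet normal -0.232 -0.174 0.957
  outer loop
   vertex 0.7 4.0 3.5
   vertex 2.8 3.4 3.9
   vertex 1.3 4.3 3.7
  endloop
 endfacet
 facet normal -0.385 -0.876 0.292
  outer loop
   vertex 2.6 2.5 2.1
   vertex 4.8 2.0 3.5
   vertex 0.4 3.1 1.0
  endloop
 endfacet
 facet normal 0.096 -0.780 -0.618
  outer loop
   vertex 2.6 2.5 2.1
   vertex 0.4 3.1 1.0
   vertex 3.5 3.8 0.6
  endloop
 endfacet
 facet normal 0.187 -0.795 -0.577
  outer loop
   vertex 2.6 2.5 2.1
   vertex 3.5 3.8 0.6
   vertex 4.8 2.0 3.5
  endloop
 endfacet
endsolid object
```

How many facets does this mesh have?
12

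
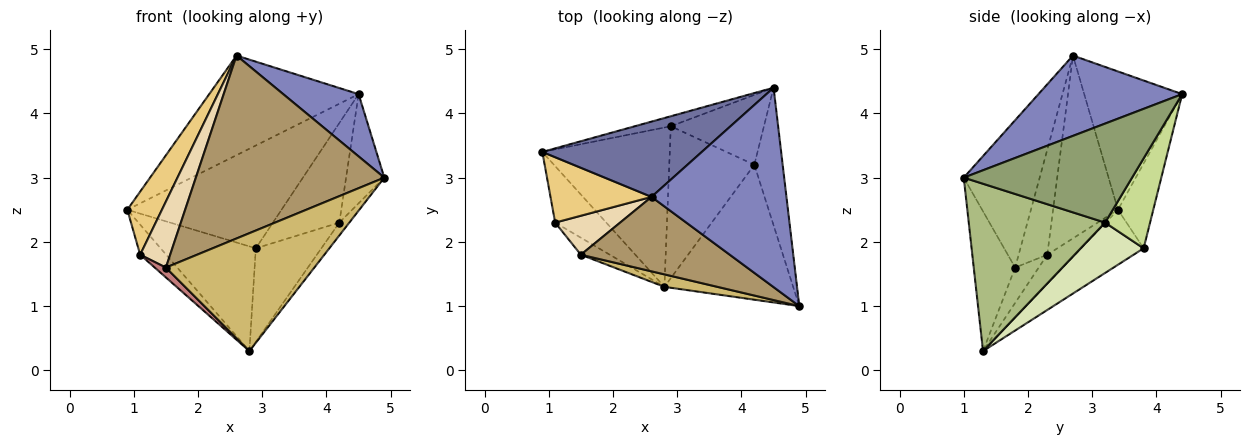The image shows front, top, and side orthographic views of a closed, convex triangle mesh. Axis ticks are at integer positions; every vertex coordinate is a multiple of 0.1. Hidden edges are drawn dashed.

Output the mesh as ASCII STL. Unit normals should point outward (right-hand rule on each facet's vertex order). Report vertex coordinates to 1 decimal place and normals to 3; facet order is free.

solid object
 facet normal -0.464 0.707 0.534
  outer loop
   vertex 2.6 2.7 4.9
   vertex 4.5 4.4 4.3
   vertex 0.9 3.4 2.5
  endloop
 endfacet
 facet normal 0.494 -0.259 0.830
  outer loop
   vertex 2.6 2.7 4.9
   vertex 4.9 1.0 3.0
   vertex 4.5 4.4 4.3
  endloop
 endfacet
 facet normal -0.222 0.970 -0.094
  outer loop
   vertex 2.9 3.8 1.9
   vertex 0.9 3.4 2.5
   vertex 4.5 4.4 4.3
  endloop
 endfacet
 facet normal -0.339 0.517 -0.786
  outer loop
   vertex 2.9 3.8 1.9
   vertex 2.8 1.3 0.3
   vertex 0.9 3.4 2.5
  endloop
 endfacet
 facet normal 0.939 0.213 -0.269
  outer loop
   vertex 4.2 3.2 2.3
   vertex 4.5 4.4 4.3
   vertex 4.9 1.0 3.0
  endloop
 endfacet
 facet normal 0.791 0.058 -0.609
  outer loop
   vertex 4.2 3.2 2.3
   vertex 4.9 1.0 3.0
   vertex 2.8 1.3 0.3
  endloop
 endfacet
 facet normal 0.485 0.716 -0.502
  outer loop
   vertex 4.2 3.2 2.3
   vertex 2.9 3.8 1.9
   vertex 4.5 4.4 4.3
  endloop
 endfacet
 facet normal 0.450 0.469 -0.760
  outer loop
   vertex 4.2 3.2 2.3
   vertex 2.8 1.3 0.3
   vertex 2.9 3.8 1.9
  endloop
 endfacet
 facet normal -0.350 -0.868 0.353
  outer loop
   vertex 1.5 1.8 1.6
   vertex 4.9 1.0 3.0
   vertex 2.6 2.7 4.9
  endloop
 endfacet
 facet normal -0.267 -0.958 0.101
  outer loop
   vertex 1.5 1.8 1.6
   vertex 2.8 1.3 0.3
   vertex 4.9 1.0 3.0
  endloop
 endfacet
 facet normal -0.793 -0.423 0.438
  outer loop
   vertex 1.1 2.3 1.8
   vertex 2.6 2.7 4.9
   vertex 0.9 3.4 2.5
  endloop
 endfacet
 facet normal -0.635 -0.665 0.393
  outer loop
   vertex 1.1 2.3 1.8
   vertex 1.5 1.8 1.6
   vertex 2.6 2.7 4.9
  endloop
 endfacet
 facet normal -0.449 0.420 -0.789
  outer loop
   vertex 1.1 2.3 1.8
   vertex 0.9 3.4 2.5
   vertex 2.8 1.3 0.3
  endloop
 endfacet
 facet normal -0.727 -0.344 -0.595
  outer loop
   vertex 1.1 2.3 1.8
   vertex 2.8 1.3 0.3
   vertex 1.5 1.8 1.6
  endloop
 endfacet
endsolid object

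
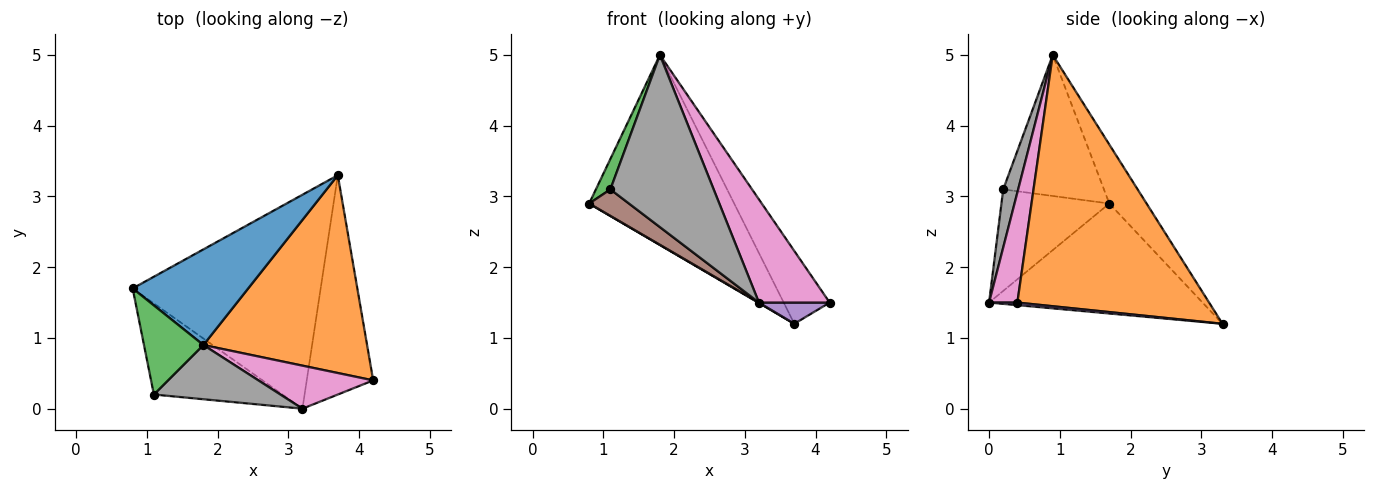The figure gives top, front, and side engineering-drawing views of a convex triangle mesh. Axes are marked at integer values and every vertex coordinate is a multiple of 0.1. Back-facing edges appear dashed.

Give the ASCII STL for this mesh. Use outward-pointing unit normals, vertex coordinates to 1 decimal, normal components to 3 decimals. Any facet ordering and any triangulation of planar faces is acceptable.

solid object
 facet normal -0.224 0.871 0.438
  outer loop
   vertex 1.8 0.9 5.0
   vertex 3.7 3.3 1.2
   vertex 0.8 1.7 2.9
  endloop
 endfacet
 facet normal 0.821 0.197 0.535
  outer loop
   vertex 1.8 0.9 5.0
   vertex 4.2 0.4 1.5
   vertex 3.7 3.3 1.2
  endloop
 endfacet
 facet normal -0.914 -0.131 0.385
  outer loop
   vertex 1.1 0.2 3.1
   vertex 1.8 0.9 5.0
   vertex 0.8 1.7 2.9
  endloop
 endfacet
 facet normal -0.505 -0.002 -0.863
  outer loop
   vertex 3.2 0.0 1.5
   vertex 0.8 1.7 2.9
   vertex 3.7 3.3 1.2
  endloop
 endfacet
 facet normal 0.039 -0.096 -0.995
  outer loop
   vertex 3.2 0.0 1.5
   vertex 3.7 3.3 1.2
   vertex 4.2 0.4 1.5
  endloop
 endfacet
 facet normal -0.604 -0.223 -0.765
  outer loop
   vertex 3.2 0.0 1.5
   vertex 1.1 0.2 3.1
   vertex 0.8 1.7 2.9
  endloop
 endfacet
 facet normal 0.346 -0.866 0.361
  outer loop
   vertex 3.2 0.0 1.5
   vertex 4.2 0.4 1.5
   vertex 1.8 0.9 5.0
  endloop
 endfacet
 facet normal 0.137 -0.945 0.298
  outer loop
   vertex 3.2 0.0 1.5
   vertex 1.8 0.9 5.0
   vertex 1.1 0.2 3.1
  endloop
 endfacet
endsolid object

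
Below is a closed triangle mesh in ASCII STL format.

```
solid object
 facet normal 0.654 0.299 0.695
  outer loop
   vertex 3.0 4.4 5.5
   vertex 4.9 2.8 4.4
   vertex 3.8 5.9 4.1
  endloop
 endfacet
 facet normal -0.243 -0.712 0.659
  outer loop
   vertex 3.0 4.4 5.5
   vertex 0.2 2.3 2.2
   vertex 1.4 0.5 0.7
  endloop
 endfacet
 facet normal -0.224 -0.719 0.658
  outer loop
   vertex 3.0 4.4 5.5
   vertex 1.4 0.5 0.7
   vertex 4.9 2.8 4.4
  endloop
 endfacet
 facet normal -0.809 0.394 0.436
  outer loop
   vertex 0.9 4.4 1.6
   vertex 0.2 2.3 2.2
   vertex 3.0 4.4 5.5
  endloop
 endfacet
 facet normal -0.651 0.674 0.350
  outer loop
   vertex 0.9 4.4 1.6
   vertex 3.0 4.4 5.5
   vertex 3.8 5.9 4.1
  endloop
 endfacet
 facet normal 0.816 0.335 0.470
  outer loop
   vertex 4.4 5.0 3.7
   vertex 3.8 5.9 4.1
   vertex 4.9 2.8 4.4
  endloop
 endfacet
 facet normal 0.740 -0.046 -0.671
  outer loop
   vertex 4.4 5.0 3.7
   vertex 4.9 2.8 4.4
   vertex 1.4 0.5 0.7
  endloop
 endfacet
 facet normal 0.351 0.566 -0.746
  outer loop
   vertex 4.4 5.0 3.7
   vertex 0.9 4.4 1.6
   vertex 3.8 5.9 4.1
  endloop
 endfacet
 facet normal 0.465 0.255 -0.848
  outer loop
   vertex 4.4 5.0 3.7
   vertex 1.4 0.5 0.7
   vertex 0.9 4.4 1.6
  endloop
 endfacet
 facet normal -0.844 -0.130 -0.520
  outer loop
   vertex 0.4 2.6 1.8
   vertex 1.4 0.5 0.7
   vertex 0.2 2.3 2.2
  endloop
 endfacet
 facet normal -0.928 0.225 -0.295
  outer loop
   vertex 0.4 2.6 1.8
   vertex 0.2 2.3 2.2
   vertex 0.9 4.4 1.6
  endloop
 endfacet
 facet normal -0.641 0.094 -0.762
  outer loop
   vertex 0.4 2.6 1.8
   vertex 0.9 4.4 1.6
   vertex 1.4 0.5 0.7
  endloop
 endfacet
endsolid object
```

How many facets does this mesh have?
12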